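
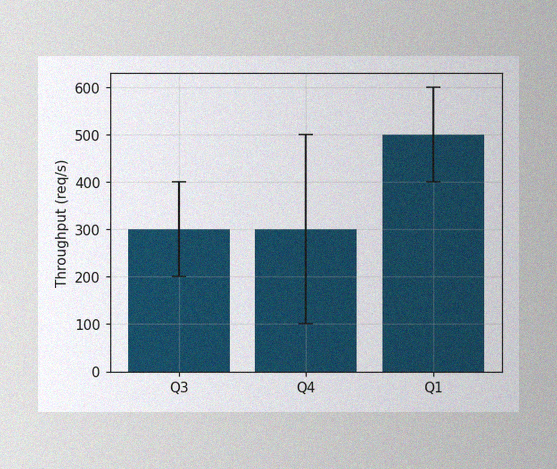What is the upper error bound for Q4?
500req/s

The image has some photo noise and uneven lighting. The Q4 bar's upper whisker reaches 500req/s.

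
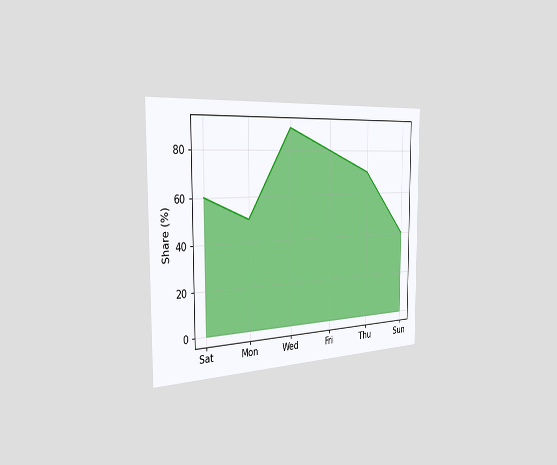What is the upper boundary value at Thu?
70%

The chart is viewed slightly from the left. At Thu the upper boundary is at 70%.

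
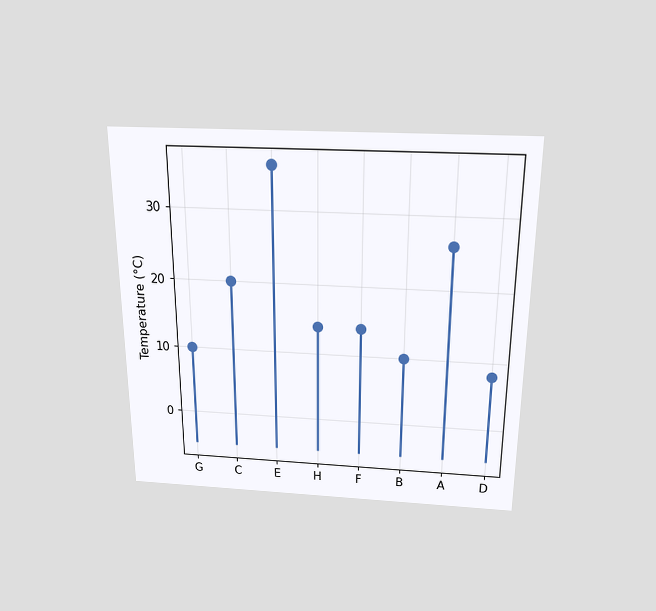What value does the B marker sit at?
The chart is viewed slightly from above. The B marker sits at 10°C.

10°C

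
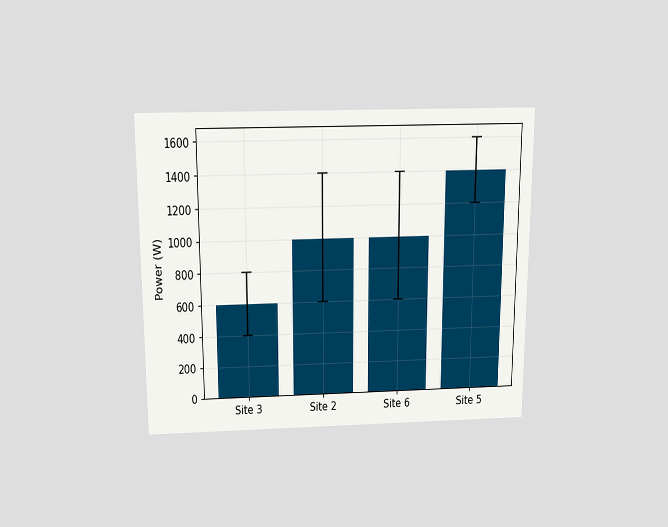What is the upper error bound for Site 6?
The chart is viewed slightly from above. The Site 6 bar's upper whisker reaches 1400W.

1400W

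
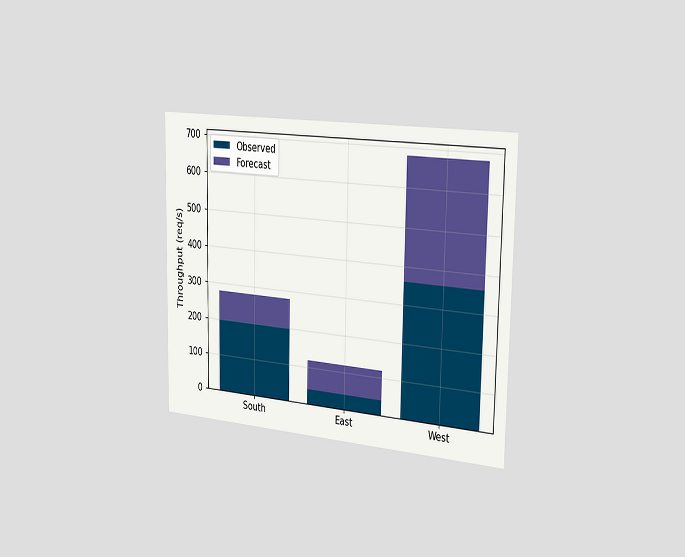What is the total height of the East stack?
120req/s

The chart is viewed slightly from the right. The East stack's top reaches 120req/s on the y-axis.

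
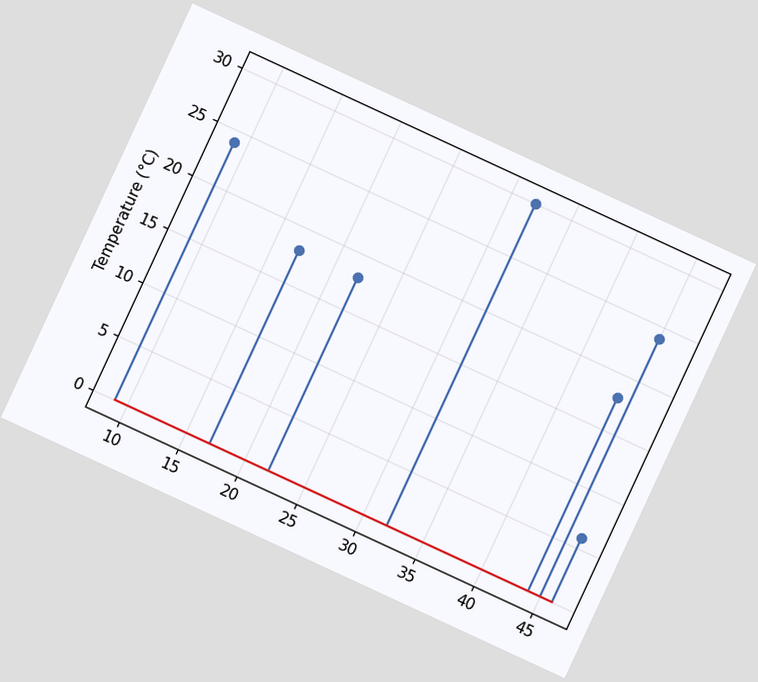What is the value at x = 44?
The chart is tilted about 25° clockwise. The stem at x=44 reaches 18°C.

18°C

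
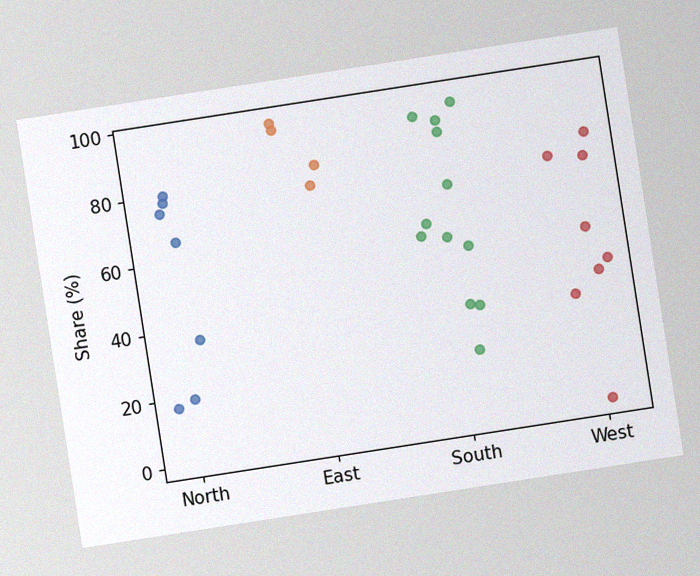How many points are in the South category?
12

The chart is tilted about 9° counter-clockwise, with some photo noise. Counting the markers in the South column gives 12.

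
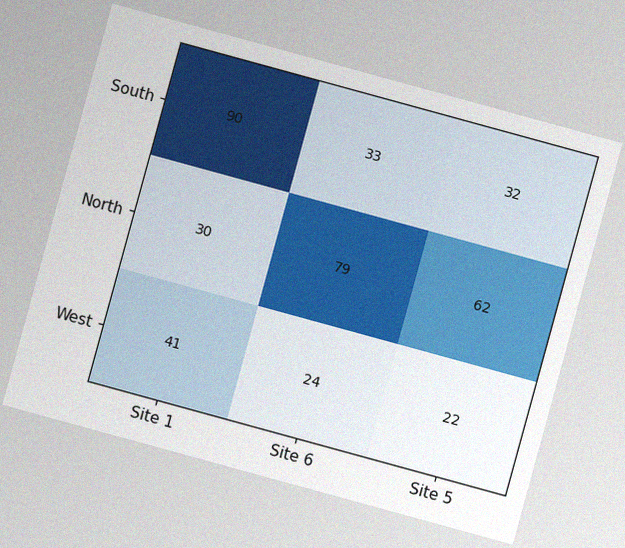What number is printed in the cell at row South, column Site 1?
90

The chart is tilted about 15° clockwise, with some photo noise. The (South, Site 1) cell reads 90.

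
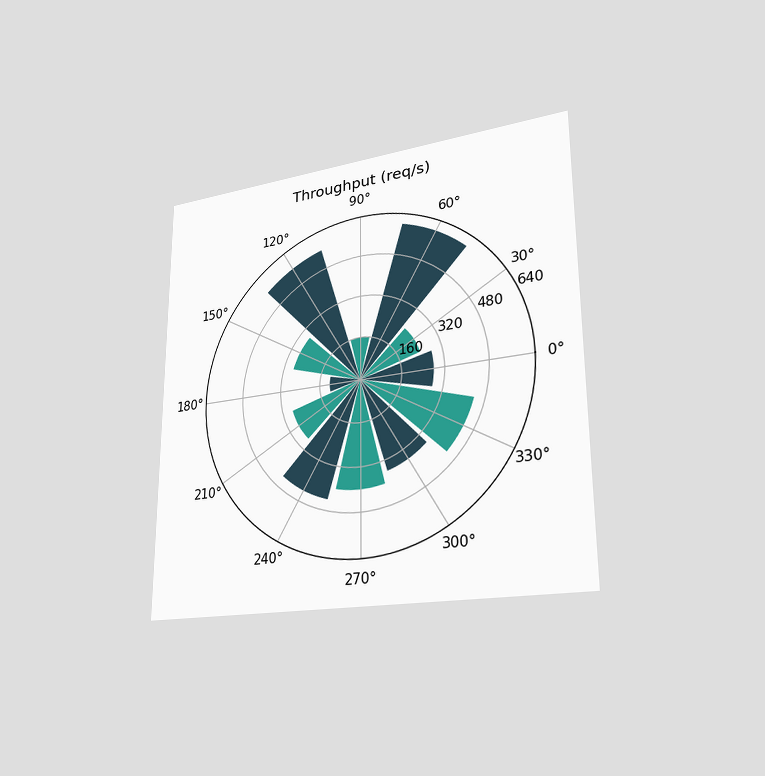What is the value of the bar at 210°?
The chart is viewed slightly from the right. The bar at 210° reaches 280req/s on the radial axis.

280req/s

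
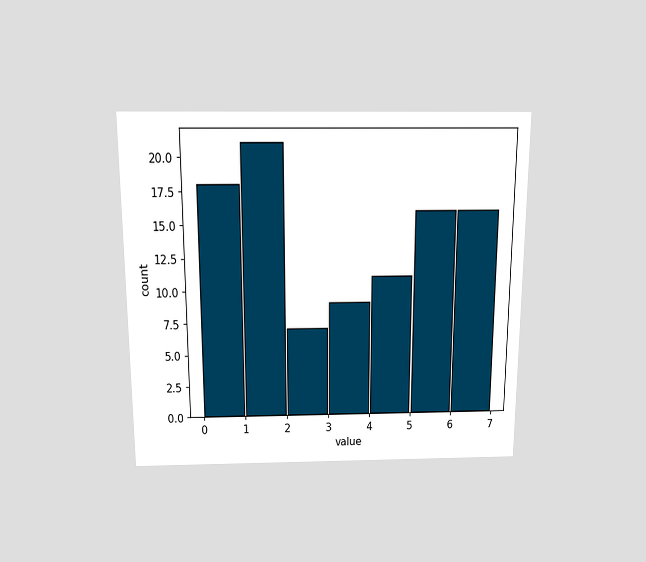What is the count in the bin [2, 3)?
The chart is viewed slightly from above. The [2, 3) bin has height 7.

7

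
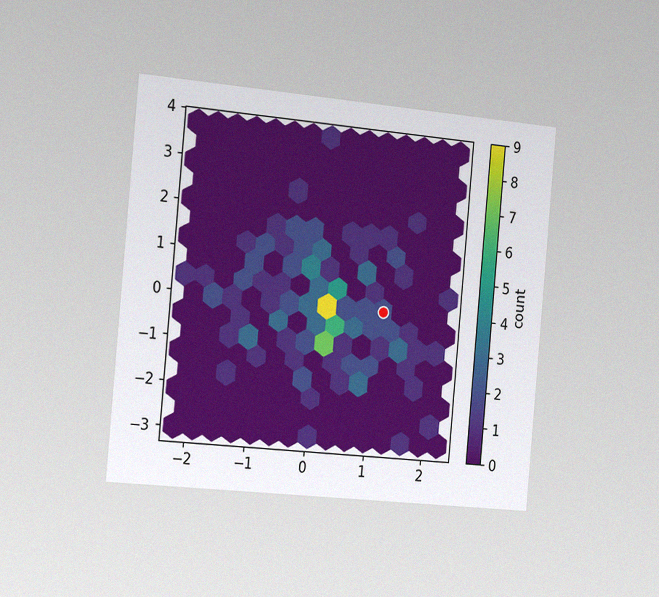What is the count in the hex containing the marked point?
The chart is tilted about 5° clockwise and viewed slightly from the left, with some photo noise. The marked hex reads 2 on the colorbar.

2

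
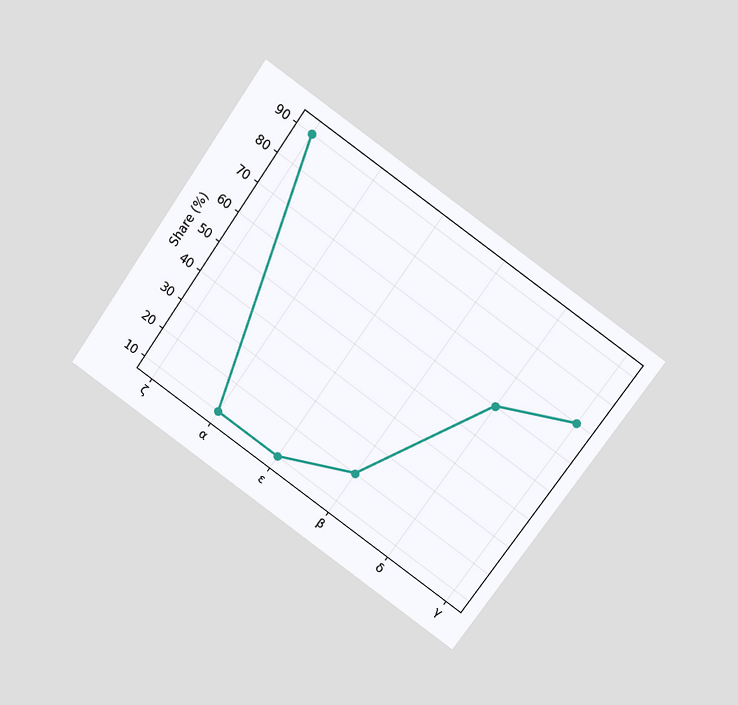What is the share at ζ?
The chart is tilted about 35° clockwise and viewed slightly from above. At ζ, the line is at 90%.

90%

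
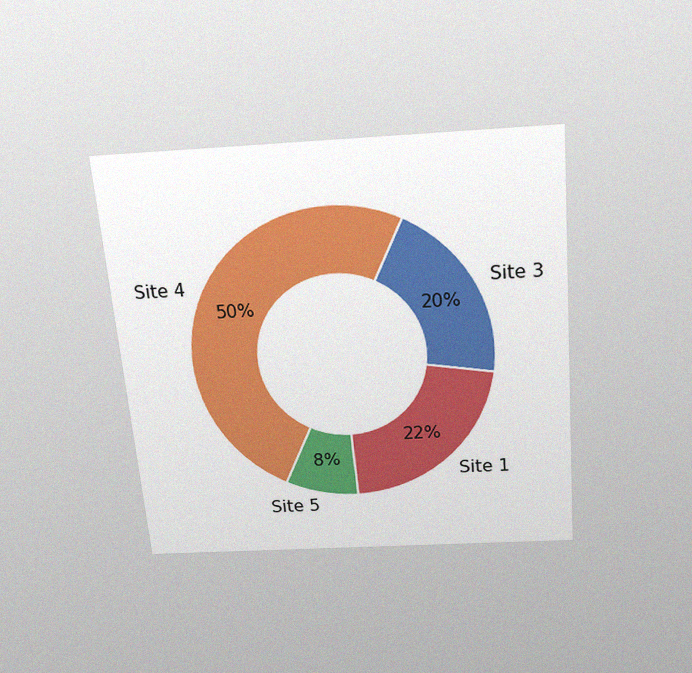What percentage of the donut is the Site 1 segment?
The chart is tilted about 5° counter-clockwise and viewed slightly from above, with some photo noise. The Site 1 segment takes up 22% of the ring.

22%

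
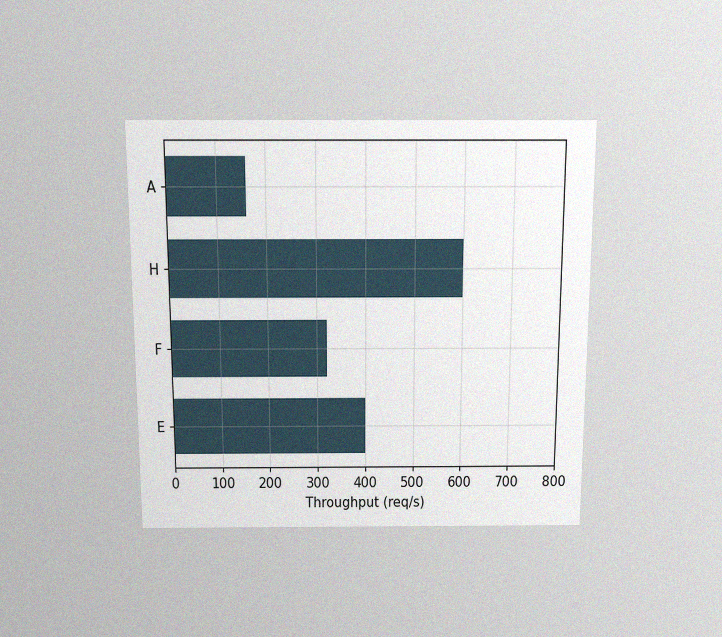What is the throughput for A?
160req/s

The chart is viewed slightly from above, with some photo noise. Reading along the chart's x-axis, the A bar reaches 160req/s.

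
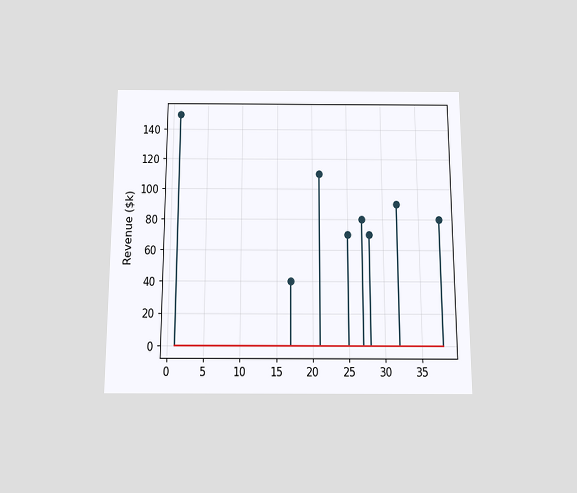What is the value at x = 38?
The chart is viewed slightly from below. The stem at x=38 reaches $80k.

$80k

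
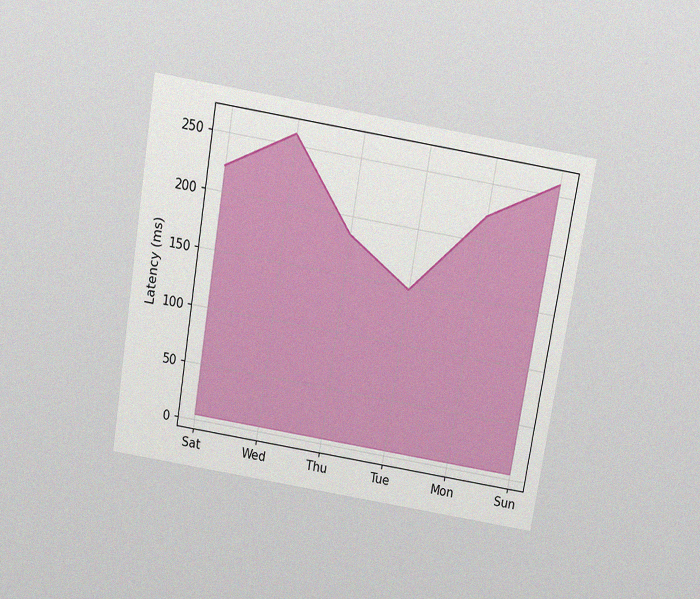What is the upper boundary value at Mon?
The chart is tilted about 9° clockwise and viewed slightly from above, with some photo noise. At Mon the upper boundary is at 222ms.

222ms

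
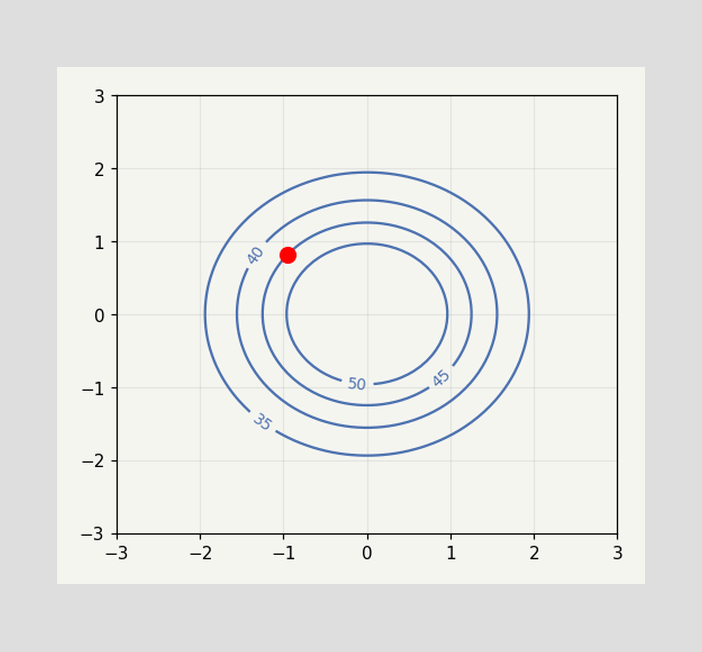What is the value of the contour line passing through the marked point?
45

The marked point sits on the contour labelled 45.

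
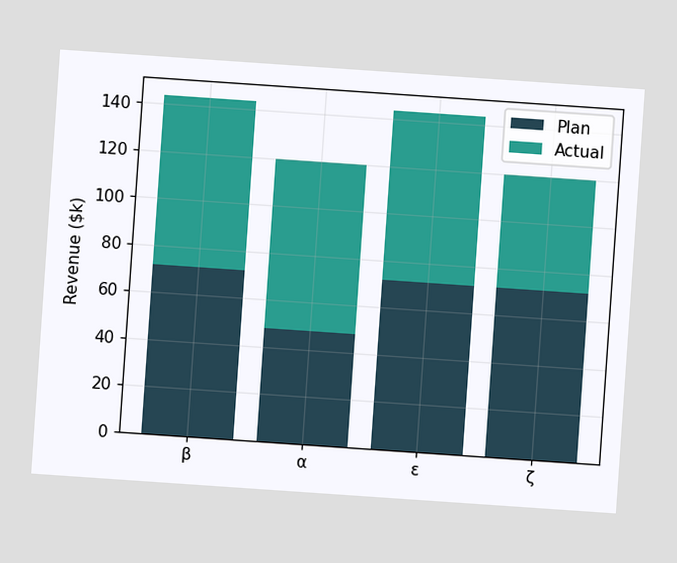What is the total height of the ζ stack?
The chart is tilted about 4° clockwise. The ζ stack's top reaches $120k on the y-axis.

$120k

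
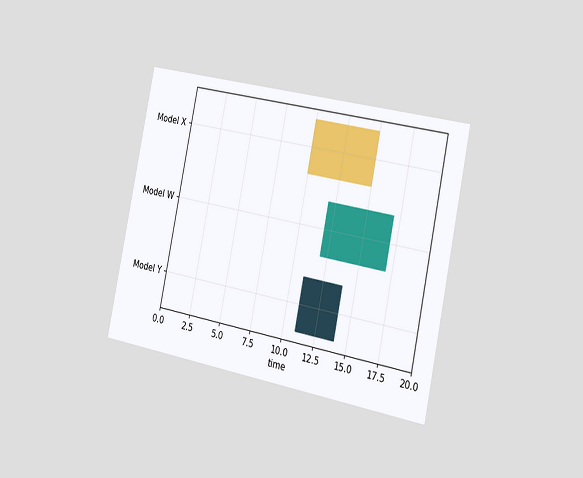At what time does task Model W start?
12

The chart is tilted about 12° clockwise and viewed slightly from the right. The Model W bar begins at t=12.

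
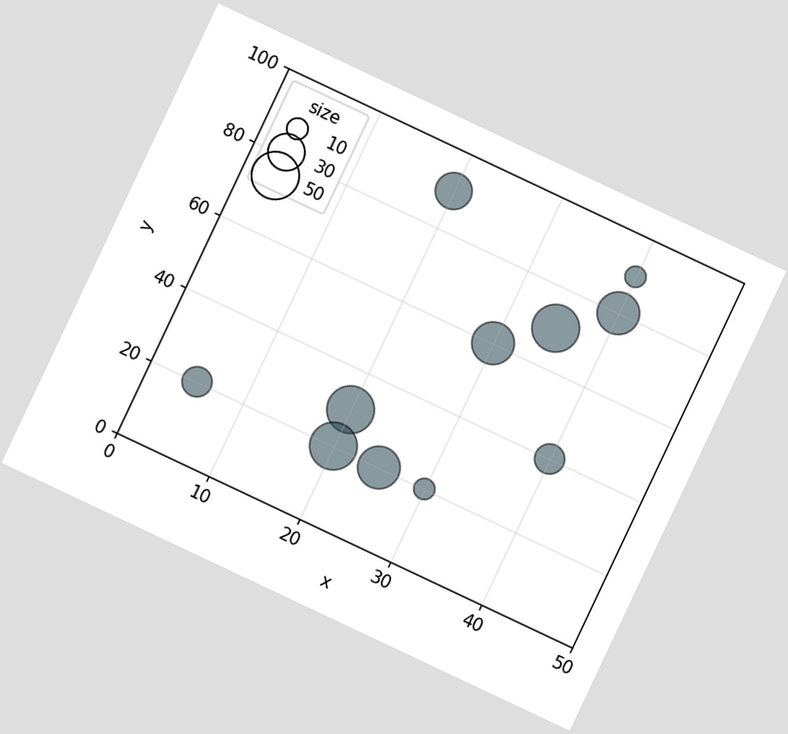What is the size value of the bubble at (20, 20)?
The chart is tilted about 25° clockwise. Matching the bubble at (20, 20) against the size legend gives 50.

50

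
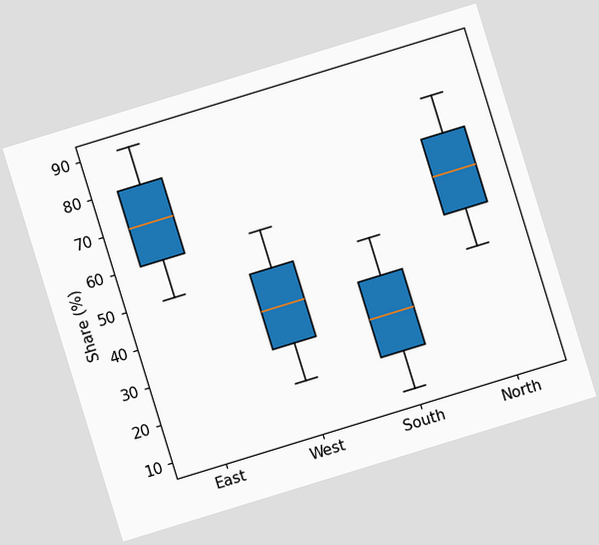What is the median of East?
The chart is tilted about 17° counter-clockwise. The median line in the East box sits at 70%.

70%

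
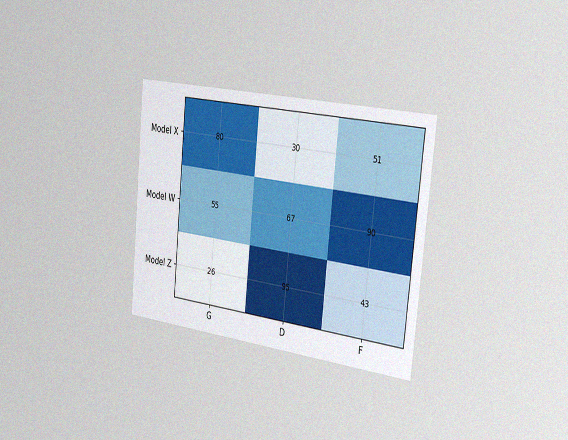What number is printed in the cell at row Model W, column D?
67

The chart is tilted about 6° clockwise and viewed slightly from the right, with some photo noise. The (Model W, D) cell reads 67.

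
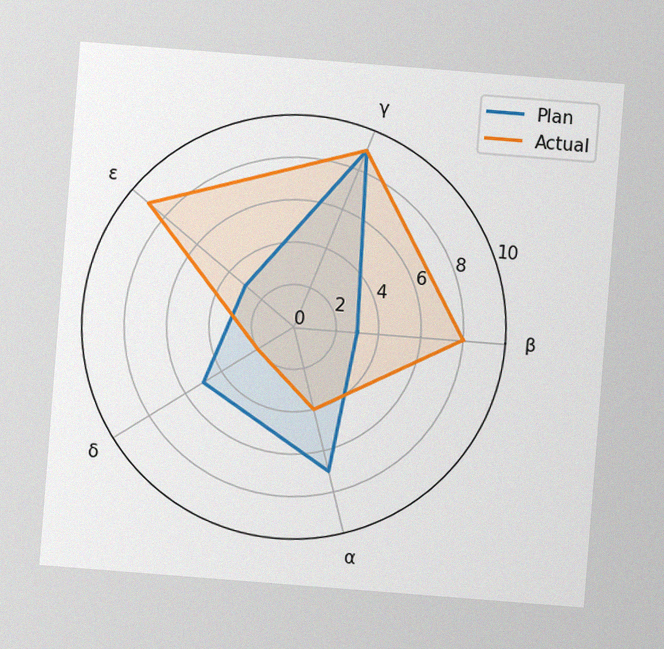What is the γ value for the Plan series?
9

The chart is tilted about 4° clockwise, with some photo noise. On the γ axis, Plan reaches 9.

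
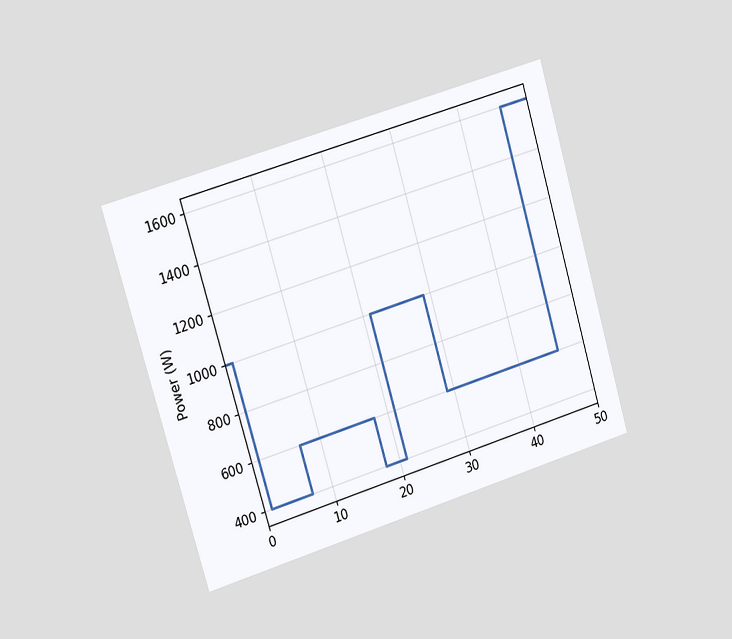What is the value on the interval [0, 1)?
1000W

The chart is tilted about 16° counter-clockwise and viewed slightly from the left. On [0, 1) the step sits at 1000W.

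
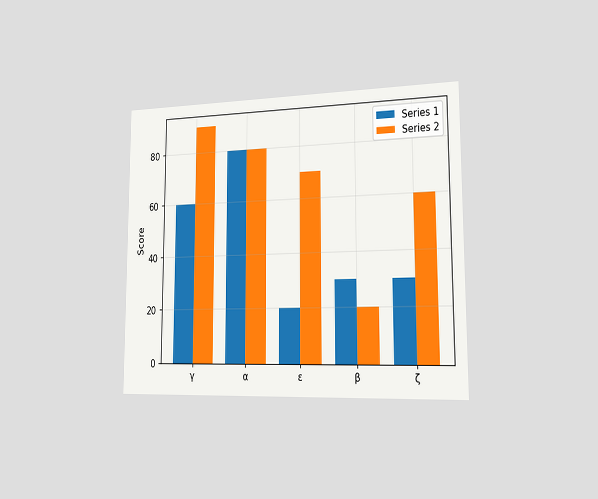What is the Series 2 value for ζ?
The chart is viewed slightly from the right. The Series 2 bar at ζ reaches 60 on the y-axis.

60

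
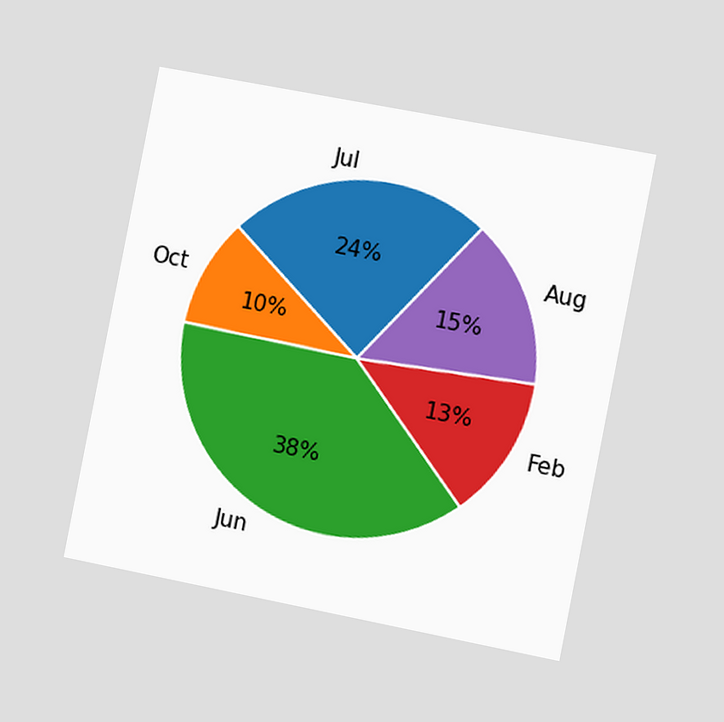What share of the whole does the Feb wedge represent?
13%

The chart is tilted about 11° clockwise and viewed slightly from the right. The Feb slice takes up 13% of the pie.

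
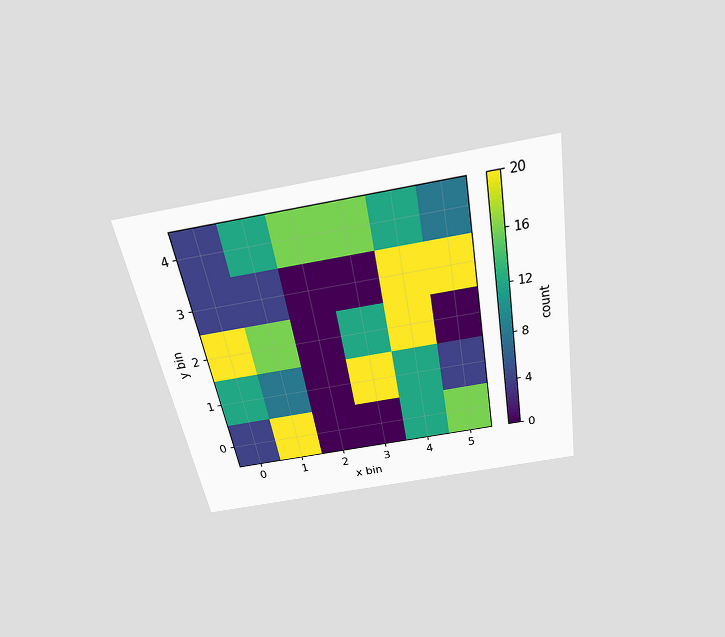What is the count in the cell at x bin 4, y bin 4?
The chart is tilted about 10° counter-clockwise and viewed slightly from above. Matching the cell (4, 4) against the colorbar gives 12.

12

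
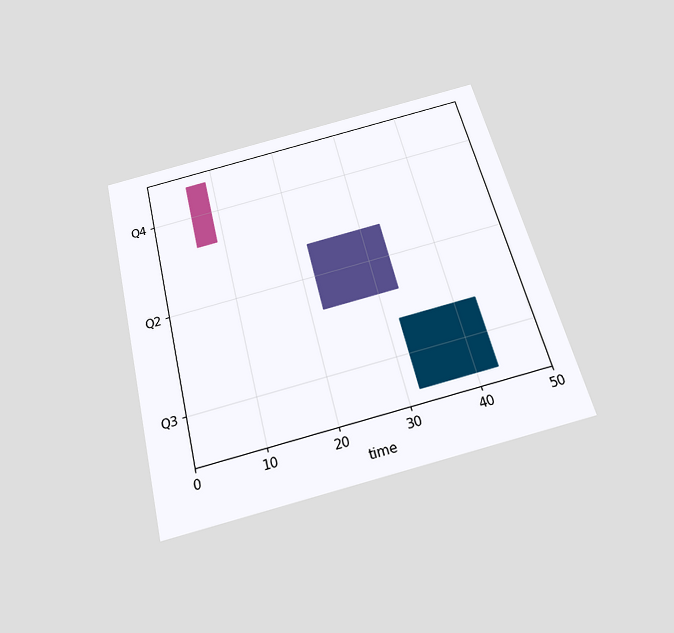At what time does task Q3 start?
The chart is tilted about 14° counter-clockwise and viewed slightly from below. The Q3 bar begins at t=32.

32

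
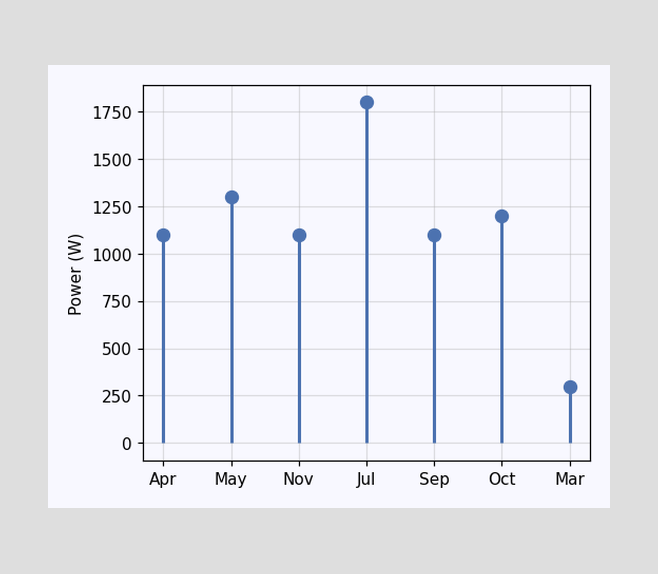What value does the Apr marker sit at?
1100W

The Apr marker sits at 1100W.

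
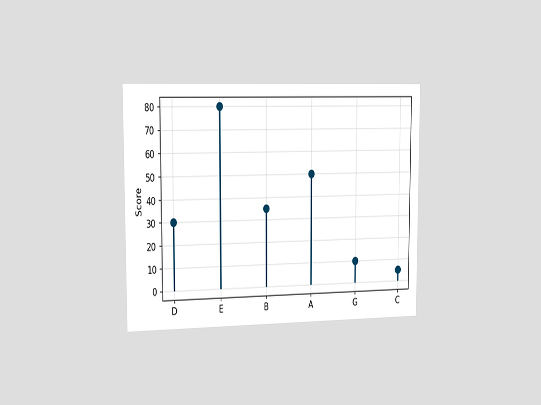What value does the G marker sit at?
The chart is viewed slightly from the left. The G marker sits at 10.

10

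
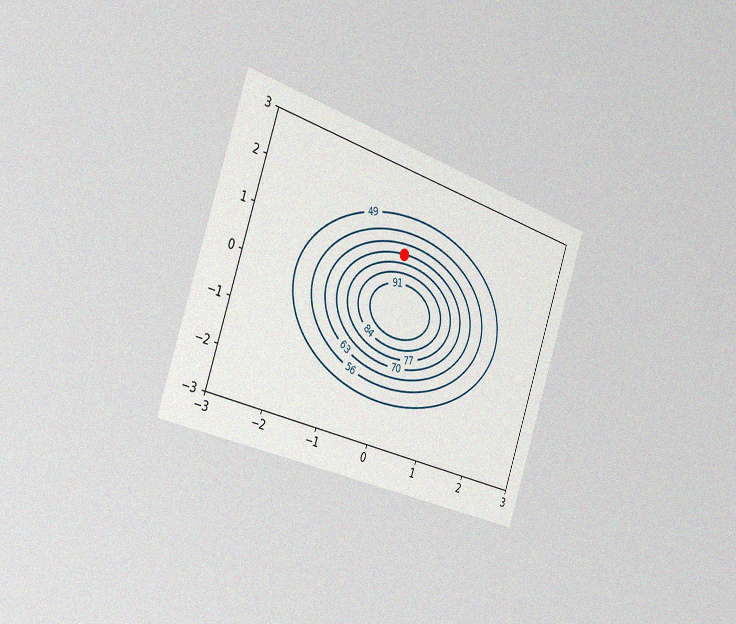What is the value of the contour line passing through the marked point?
70

The chart is tilted about 19° clockwise and viewed slightly from the left, with some photo noise. The marked point sits on the contour labelled 70.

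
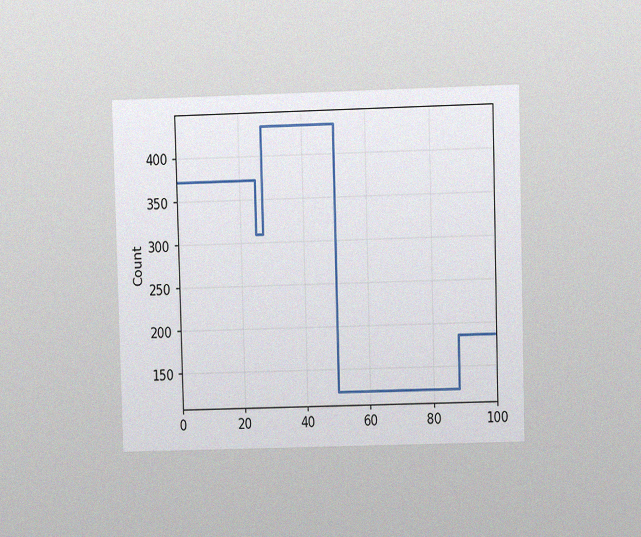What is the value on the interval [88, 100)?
186

The chart is viewed at a slight angle, with some photo noise. On [88, 100) the step sits at 186.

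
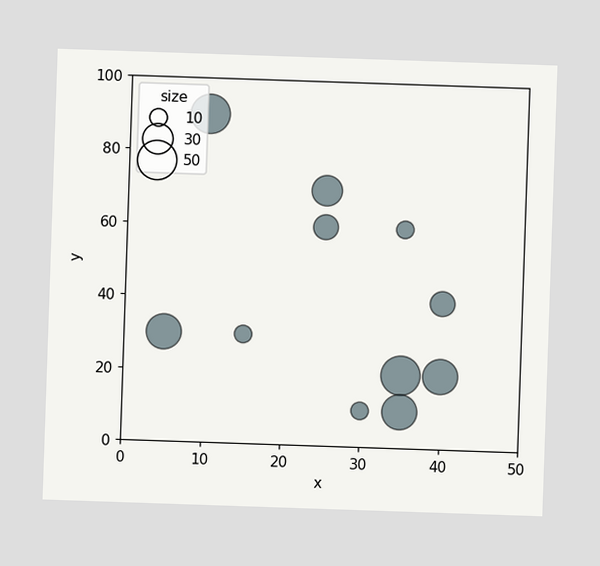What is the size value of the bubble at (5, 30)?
Matching the bubble at (5, 30) against the size legend gives 40.

40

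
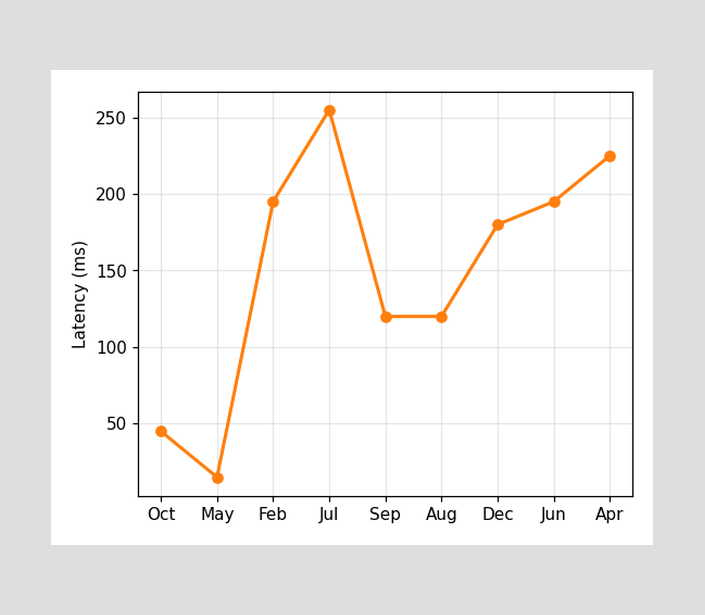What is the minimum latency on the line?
15ms

The lowest point is at May, and reading across to the y-axis gives 15ms.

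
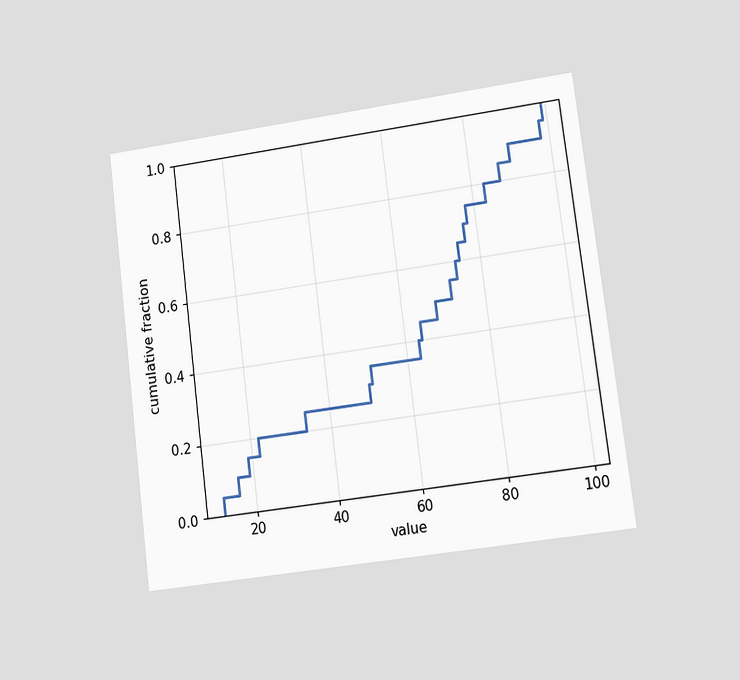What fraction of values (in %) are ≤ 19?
15%

The chart is tilted about 7° counter-clockwise and viewed at a slight angle. At x=19 the ECDF step is at 15%.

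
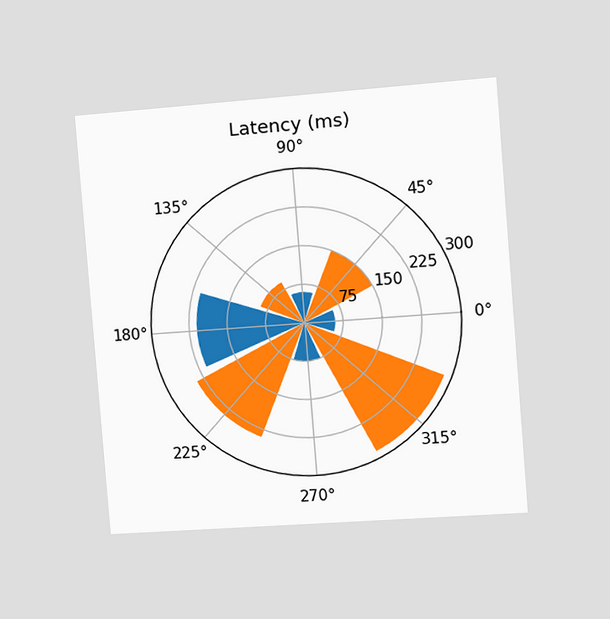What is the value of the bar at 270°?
75ms

The chart is tilted about 5° counter-clockwise and viewed slightly from the right. The bar at 270° reaches 75ms on the radial axis.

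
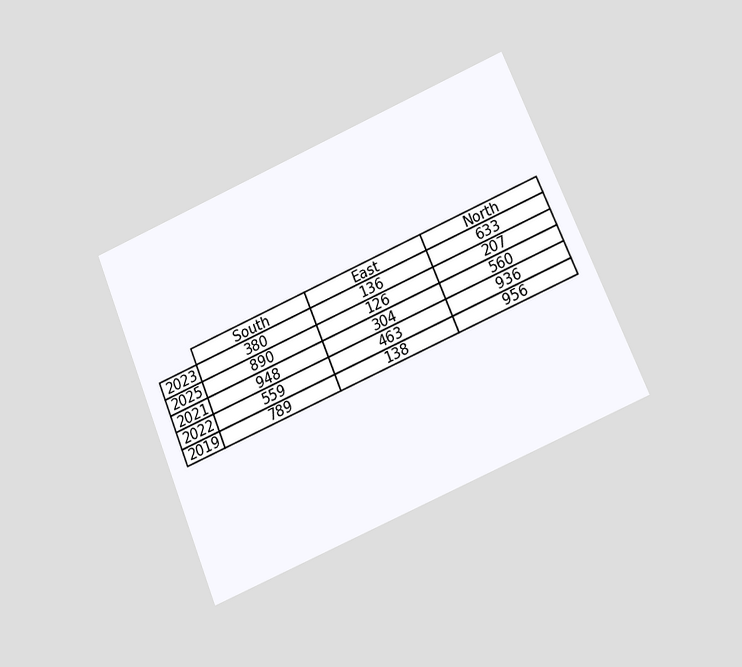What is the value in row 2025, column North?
The chart is tilted about 23° counter-clockwise and viewed at a slight angle. The (2025, North) cell reads 207.

207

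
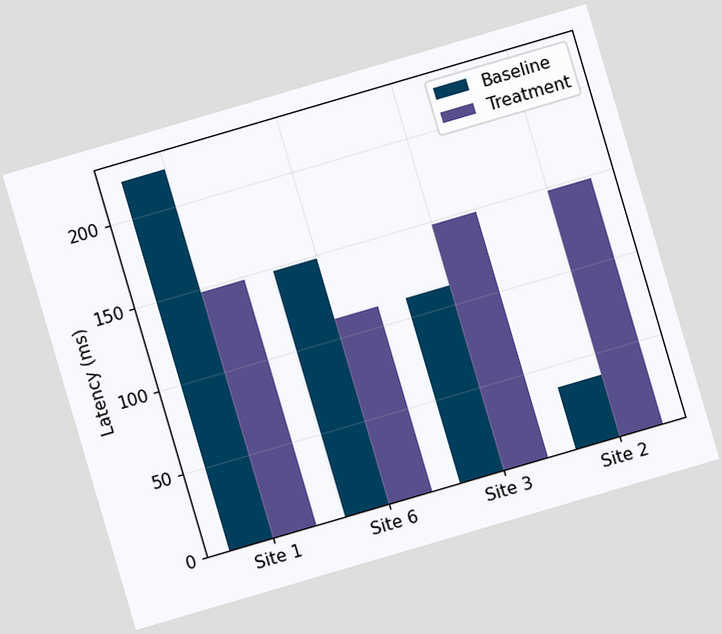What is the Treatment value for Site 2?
The chart is tilted about 16° counter-clockwise. The Treatment bar at Site 2 reaches 148ms on the y-axis.

148ms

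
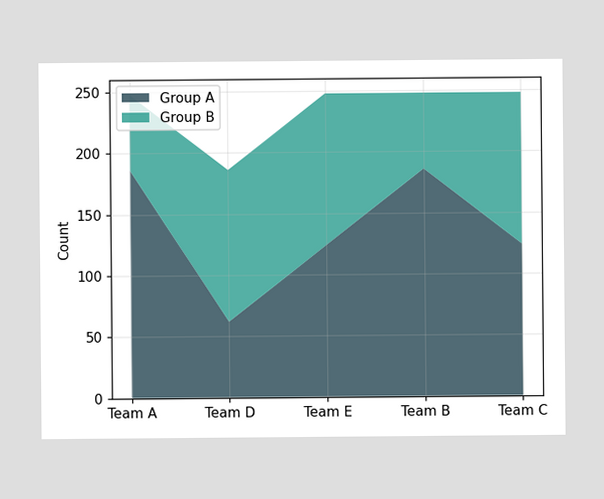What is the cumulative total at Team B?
248

The stacked total at Team B reaches 248.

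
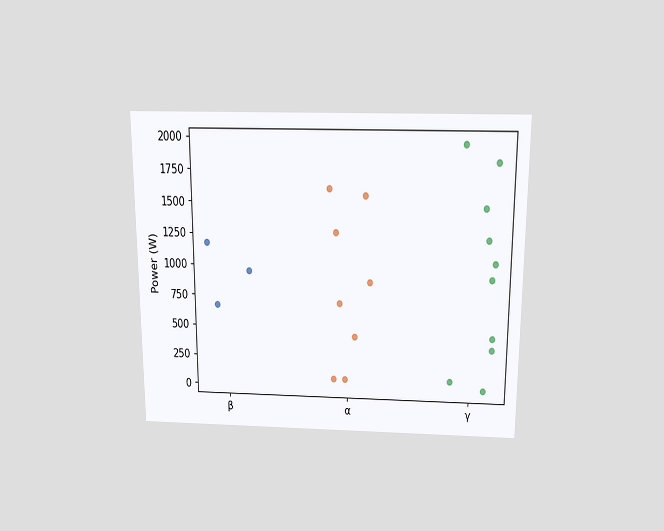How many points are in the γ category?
The chart is viewed slightly from above. Counting the markers in the γ column gives 10.

10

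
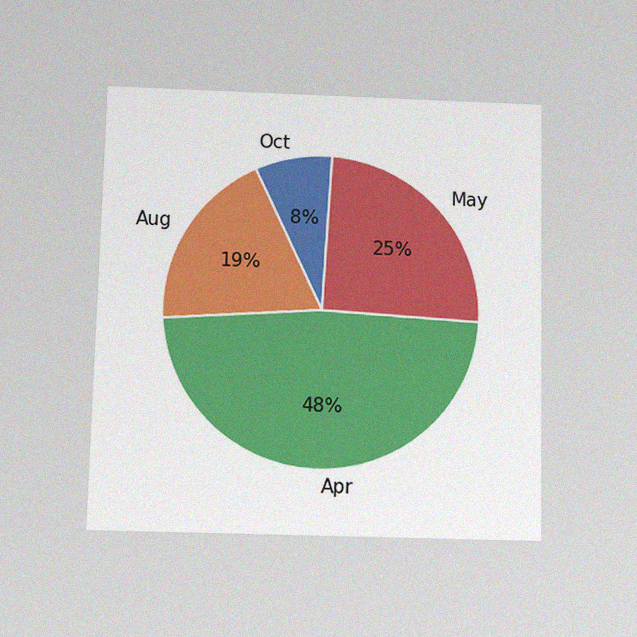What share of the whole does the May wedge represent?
The chart is viewed slightly from below, with some photo noise. The May slice takes up 25% of the pie.

25%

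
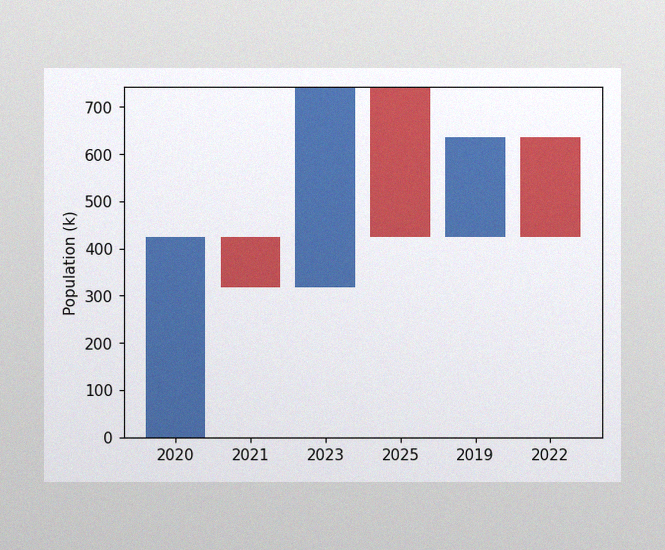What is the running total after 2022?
The image has some photo noise and uneven lighting. After 2022 the running total reaches 424k.

424k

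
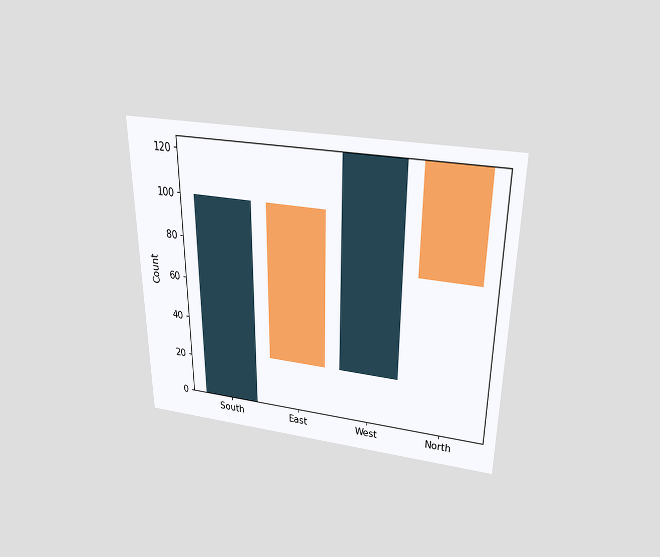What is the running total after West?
125

The chart is viewed slightly from above. After West the running total reaches 125.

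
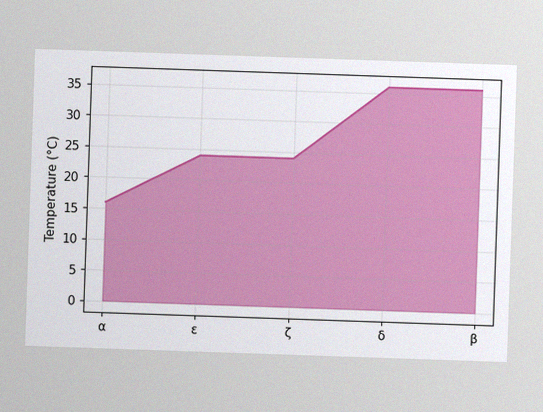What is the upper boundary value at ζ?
24°C

The image has some photo noise and uneven lighting. At ζ the upper boundary is at 24°C.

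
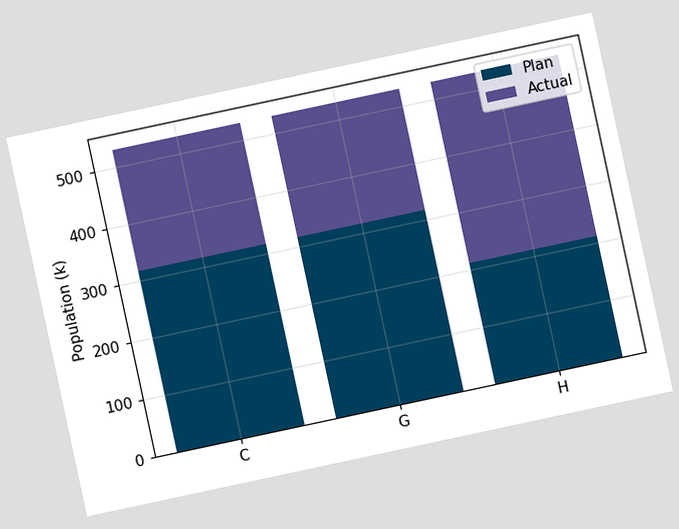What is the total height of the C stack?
530k

The chart is tilted about 12° counter-clockwise. The C stack's top reaches 530k on the y-axis.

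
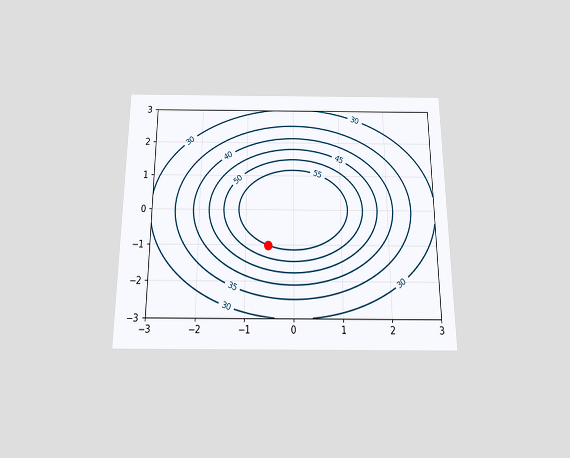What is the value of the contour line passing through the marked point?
The chart is viewed slightly from below. The marked point sits on the contour labelled 55.

55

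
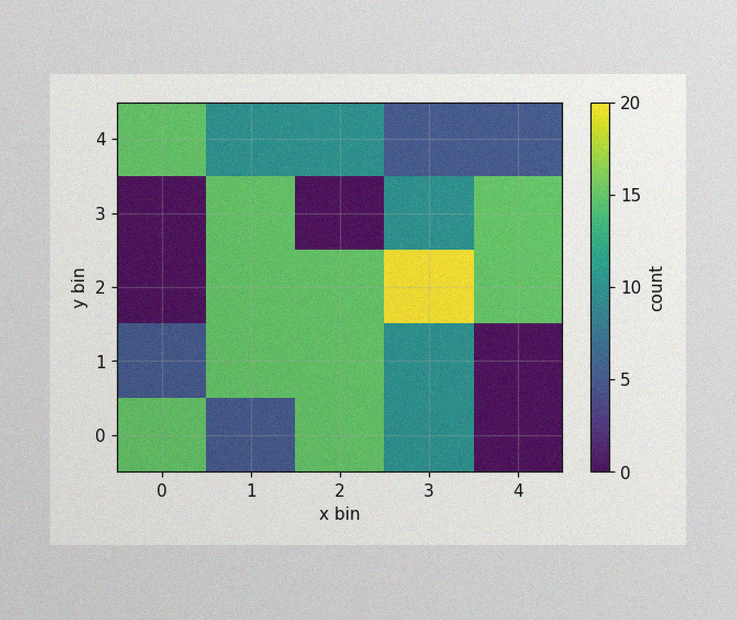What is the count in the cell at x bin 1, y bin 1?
The image has some photo noise and uneven lighting. Matching the cell (1, 1) against the colorbar gives 15.

15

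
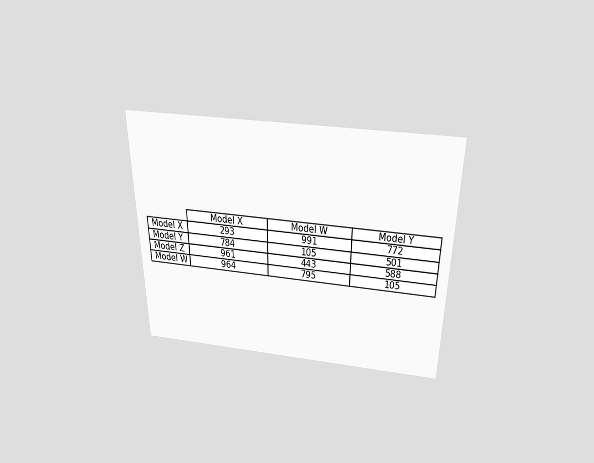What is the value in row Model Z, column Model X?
The chart is viewed slightly from above. The (Model Z, Model X) cell reads 961.

961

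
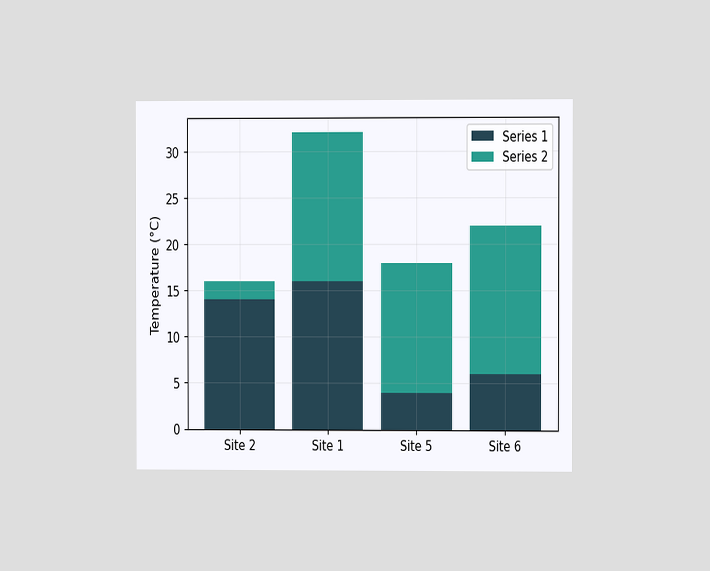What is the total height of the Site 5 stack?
The chart is viewed at a slight angle. The Site 5 stack's top reaches 18°C on the y-axis.

18°C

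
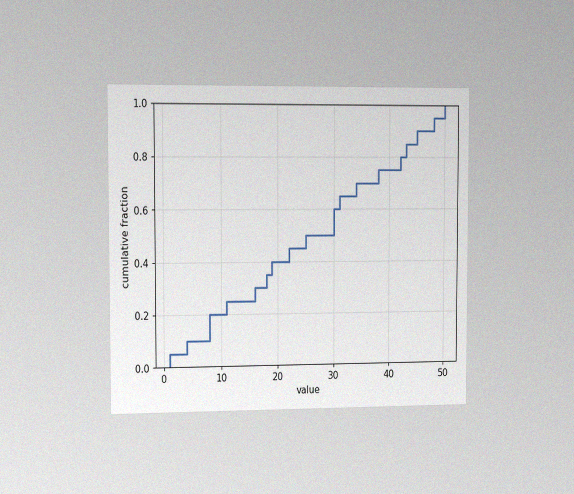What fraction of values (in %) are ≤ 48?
95%

The chart is viewed slightly from the left, with some photo noise. At x=48 the ECDF step is at 95%.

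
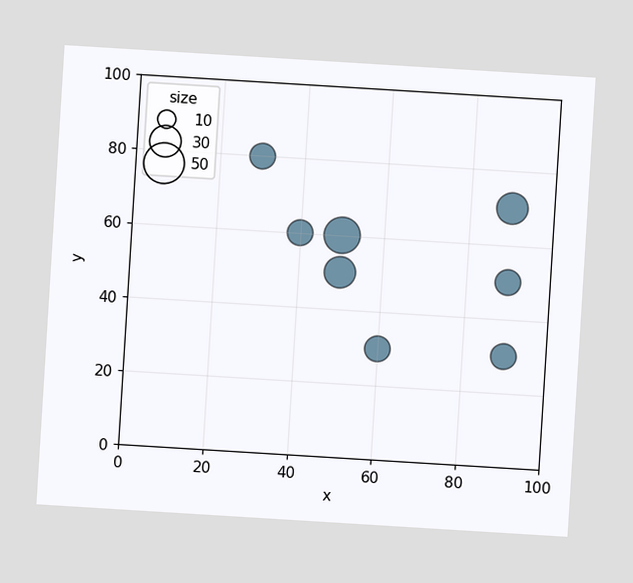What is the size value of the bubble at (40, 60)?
20

The chart is tilted about 4° clockwise. Matching the bubble at (40, 60) against the size legend gives 20.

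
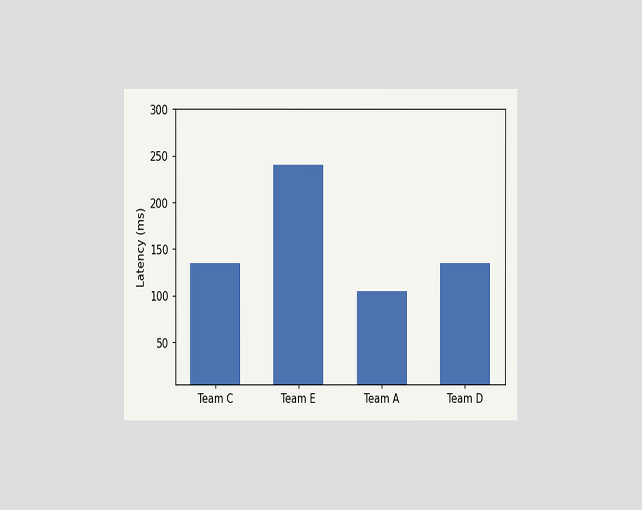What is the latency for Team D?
The chart is viewed at a slight angle. Reading along the chart's y-axis, the Team D bar reaches 135ms.

135ms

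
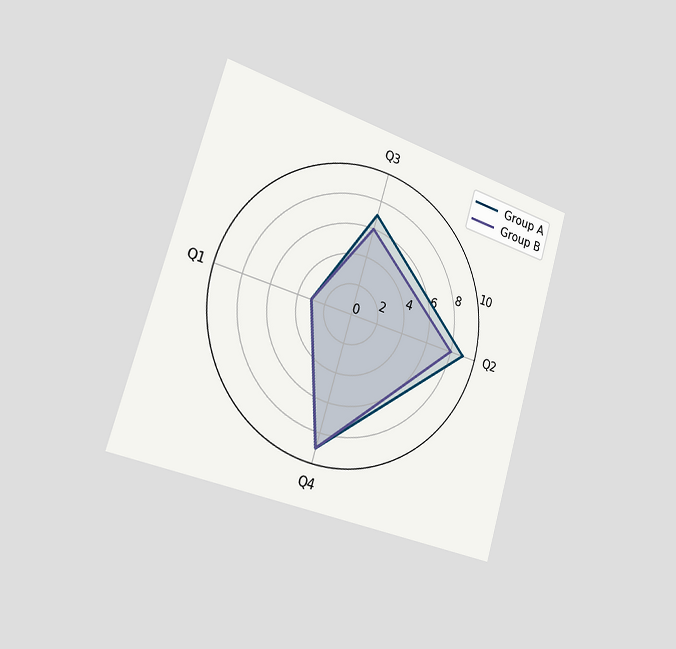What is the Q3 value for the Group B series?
The chart is tilted about 16° clockwise and viewed slightly from the left. On the Q3 axis, Group B reaches 6.

6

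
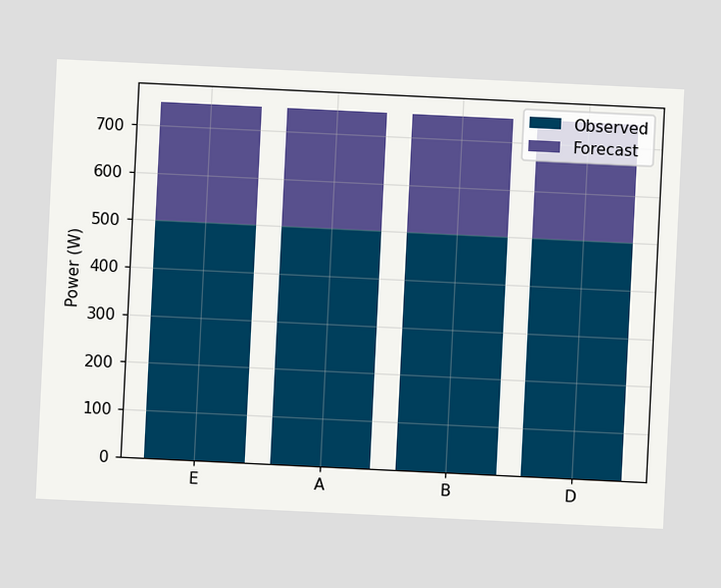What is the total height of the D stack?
The chart is tilted about 3° clockwise. The D stack's top reaches 750W on the y-axis.

750W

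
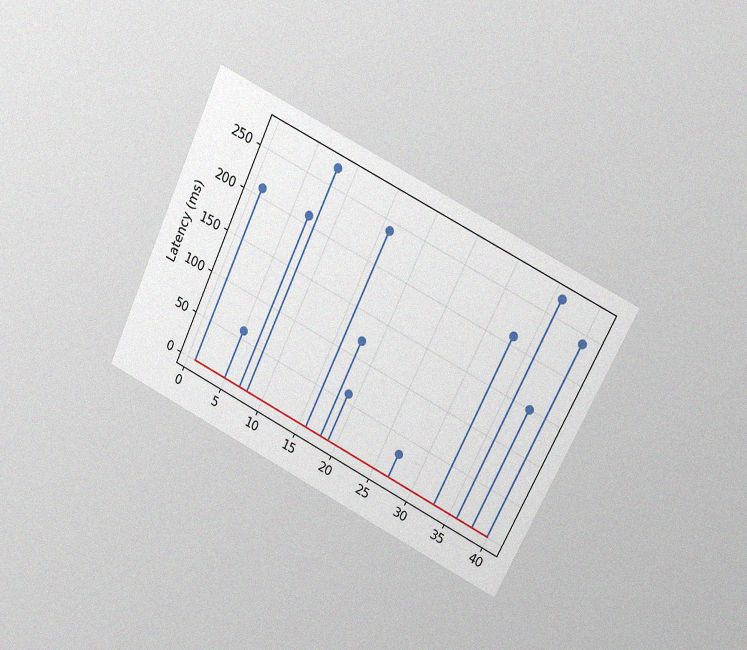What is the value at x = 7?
The chart is tilted about 26° clockwise and viewed at a slight angle, with some photo noise. The stem at x=7 reaches 210ms.

210ms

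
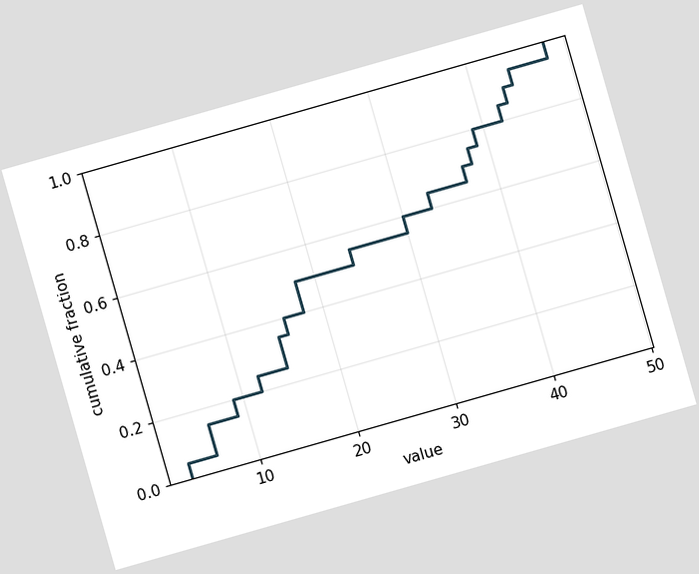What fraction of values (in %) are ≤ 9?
The chart is tilted about 16° counter-clockwise. At x=9 the ECDF step is at 20%.

20%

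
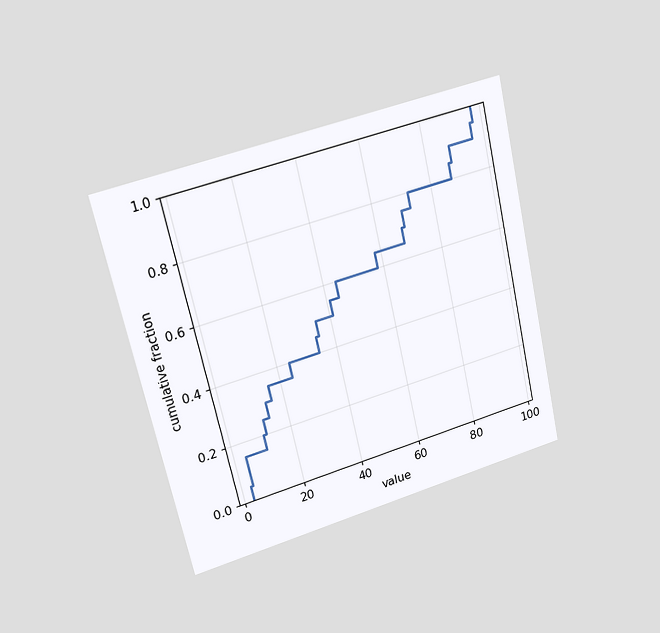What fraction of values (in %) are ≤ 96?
95%

The chart is tilted about 13° counter-clockwise and viewed at a slight angle. At x=96 the ECDF step is at 95%.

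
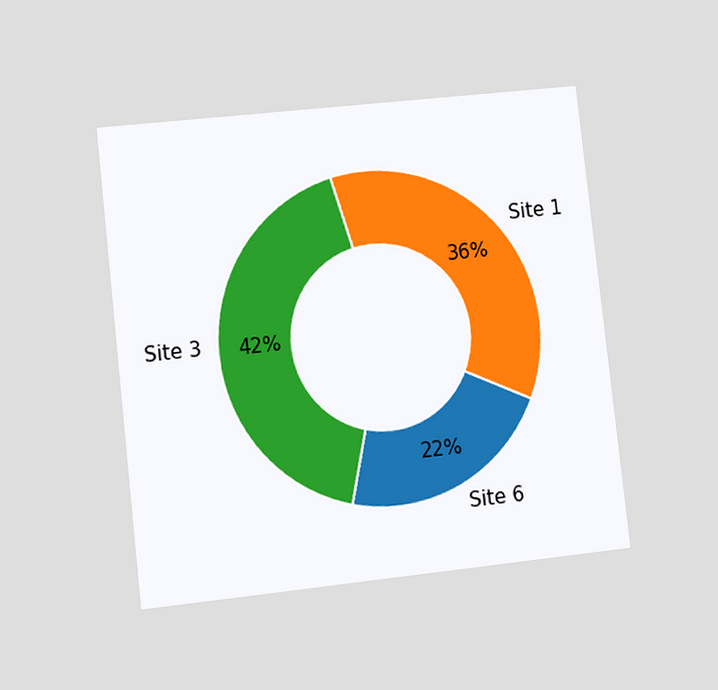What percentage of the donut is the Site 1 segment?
36%

The chart is tilted about 6° counter-clockwise and viewed at a slight angle. The Site 1 segment takes up 36% of the ring.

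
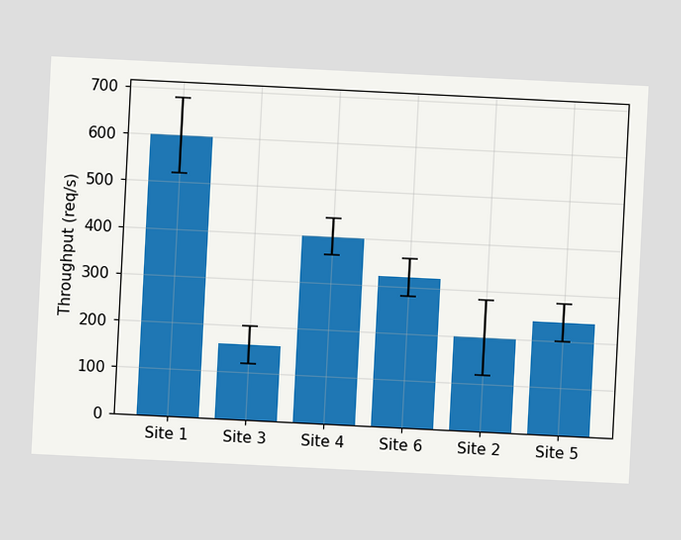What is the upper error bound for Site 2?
The chart is tilted about 3° clockwise. The Site 2 bar's upper whisker reaches 280req/s.

280req/s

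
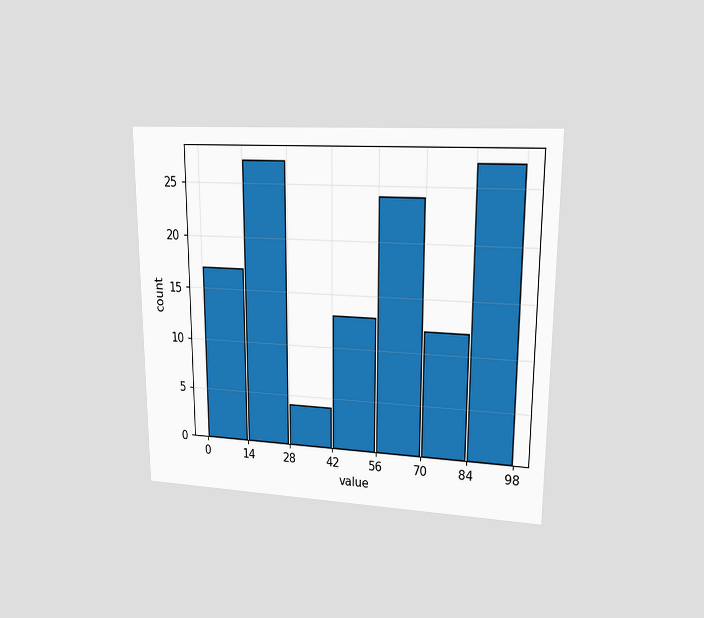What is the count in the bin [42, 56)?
The chart is viewed at a slight angle. The [42, 56) bin has height 13.

13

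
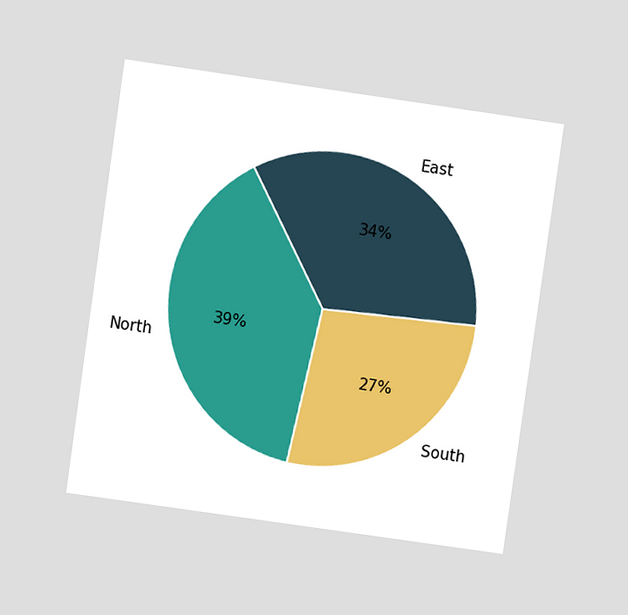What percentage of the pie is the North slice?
39%

The chart is tilted about 8° clockwise and viewed at a slight angle. The North slice takes up 39% of the pie.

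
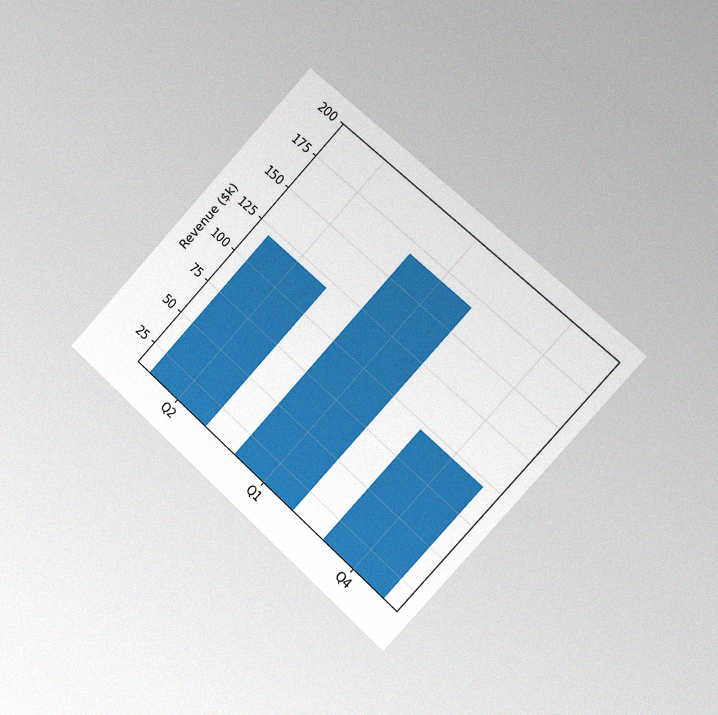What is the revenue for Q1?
The chart is tilted about 43° clockwise and viewed slightly from the right, with some photo noise. Reading along the chart's y-axis, the Q1 bar reaches $168k.

$168k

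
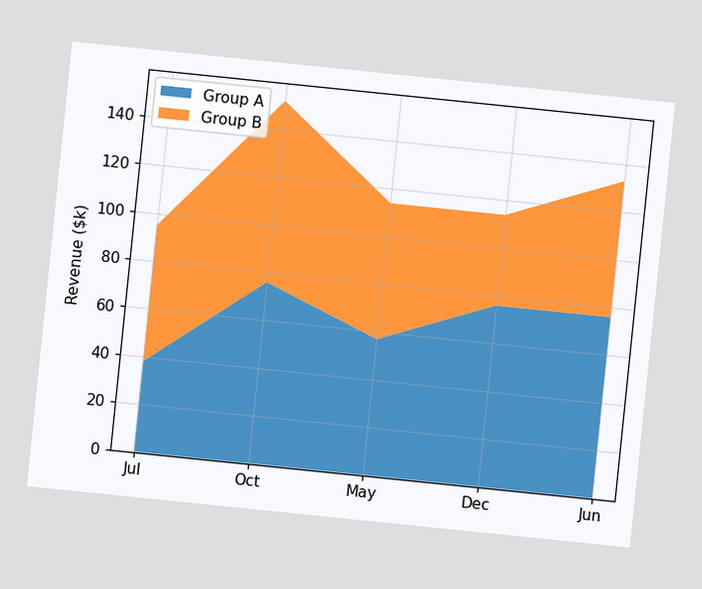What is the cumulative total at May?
The chart is tilted about 6° clockwise. The stacked total at May reaches $114k.

$114k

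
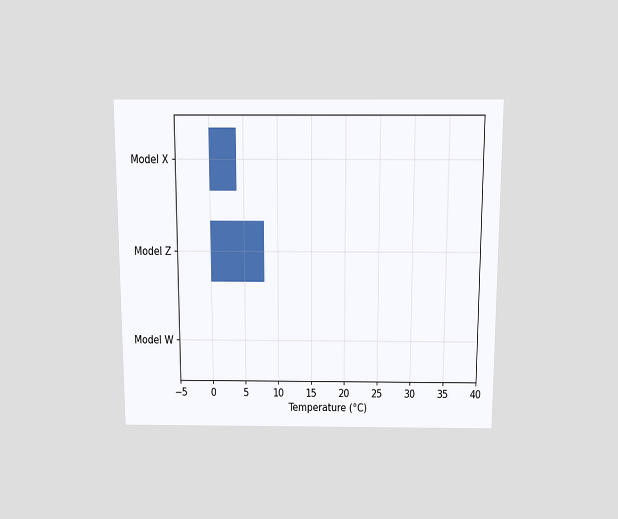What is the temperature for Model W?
0°C

The chart is viewed slightly from above. Reading along the chart's x-axis, the Model W bar reaches 0°C.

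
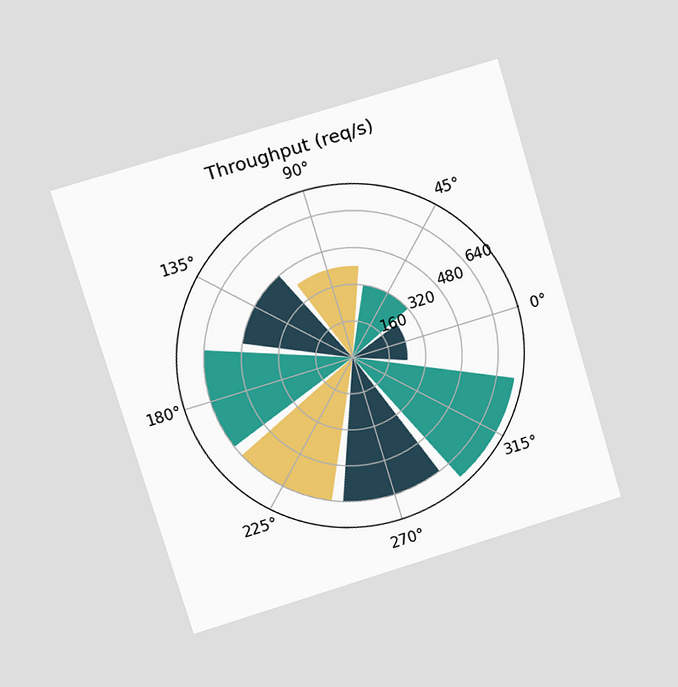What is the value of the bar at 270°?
The chart is tilted about 17° counter-clockwise and viewed at a slight angle. The bar at 270° reaches 640req/s on the radial axis.

640req/s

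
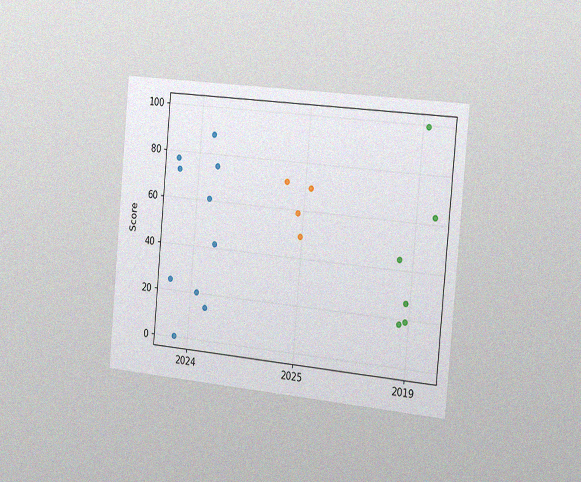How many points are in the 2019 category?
6

The chart is tilted about 5° clockwise and viewed slightly from the right, with some photo noise. Counting the markers in the 2019 column gives 6.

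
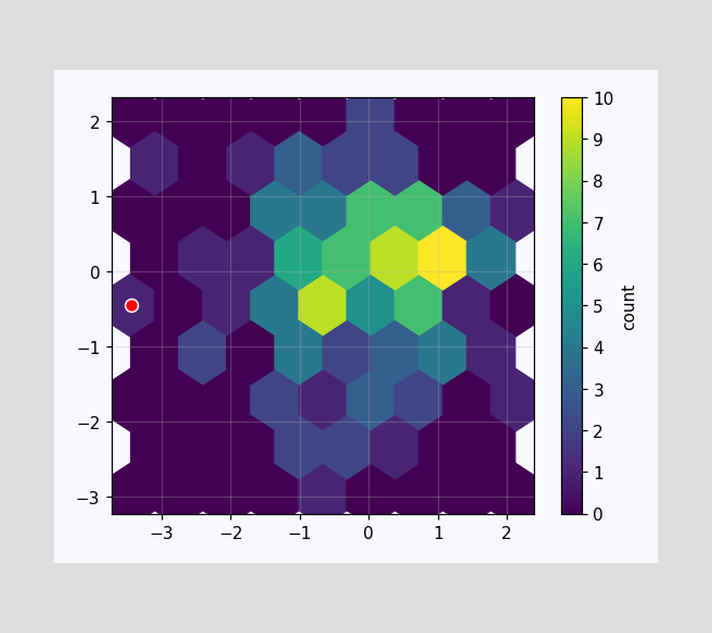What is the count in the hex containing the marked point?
The marked hex reads 1 on the colorbar.

1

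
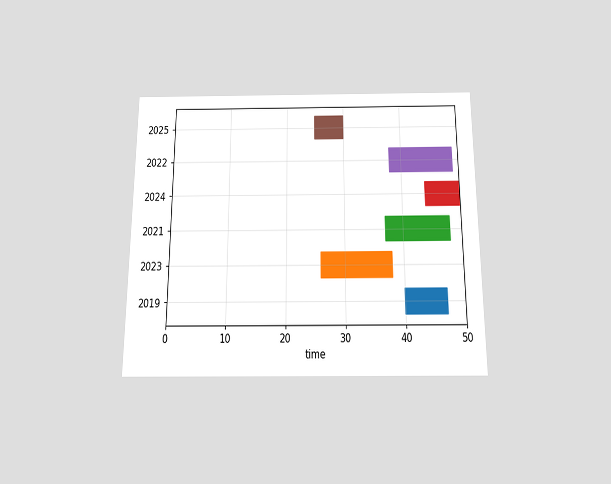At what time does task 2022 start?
The chart is viewed slightly from below. The 2022 bar begins at t=38.

38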